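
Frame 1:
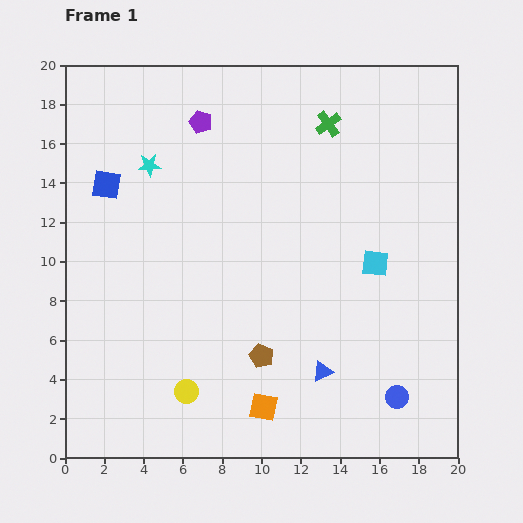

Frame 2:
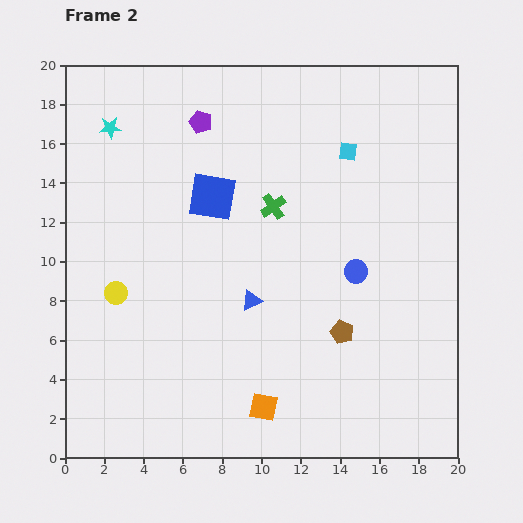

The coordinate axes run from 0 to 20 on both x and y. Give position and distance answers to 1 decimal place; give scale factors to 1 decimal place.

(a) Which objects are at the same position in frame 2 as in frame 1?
the purple pentagon, the orange square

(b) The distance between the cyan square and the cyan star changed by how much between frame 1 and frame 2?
-0.3

Distance in frame 1: 12.5. Distance in frame 2: 12.2.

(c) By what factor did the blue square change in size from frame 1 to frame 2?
1.6×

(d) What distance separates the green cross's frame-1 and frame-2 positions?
5.0

The green cross moved from (13.4, 17.0) to (10.6, 12.8), a distance of √(2.8² + 4.2²) ≈ 5.0.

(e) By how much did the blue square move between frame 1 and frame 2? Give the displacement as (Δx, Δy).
(5.4, -0.6)

The blue square was at (2.1, 13.9) in frame 1 and (7.5, 13.3) in frame 2.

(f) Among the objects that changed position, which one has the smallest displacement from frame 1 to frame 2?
the cyan star

(moved 2.8)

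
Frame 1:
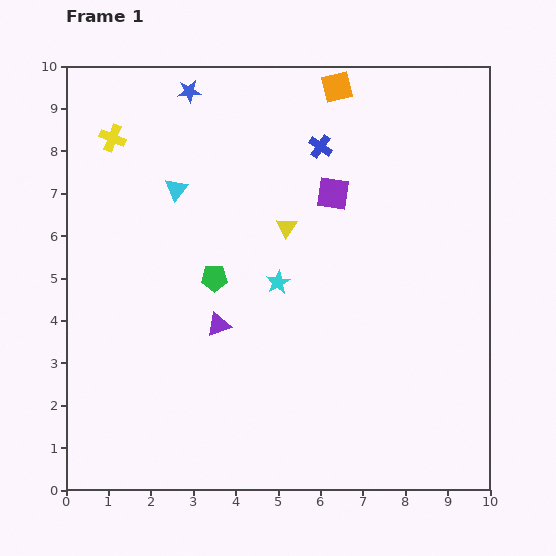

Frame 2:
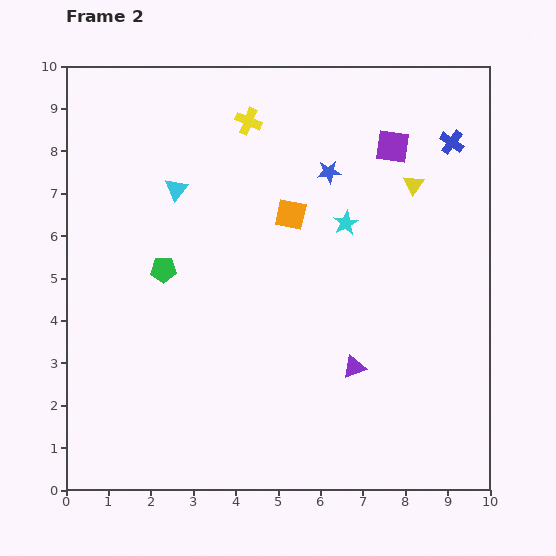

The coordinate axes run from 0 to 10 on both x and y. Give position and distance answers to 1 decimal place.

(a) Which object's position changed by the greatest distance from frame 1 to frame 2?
the blue star

(moved 3.8; next 3.4)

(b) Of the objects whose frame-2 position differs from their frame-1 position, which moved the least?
the green pentagon

(moved 1.2)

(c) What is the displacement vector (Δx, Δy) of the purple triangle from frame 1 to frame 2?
(3.2, -1.0)

The purple triangle was at (3.6, 3.9) in frame 1 and (6.8, 2.9) in frame 2.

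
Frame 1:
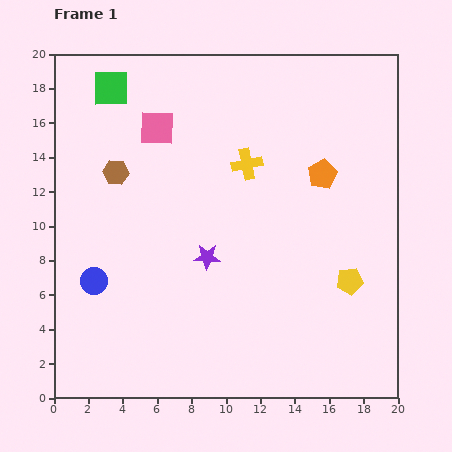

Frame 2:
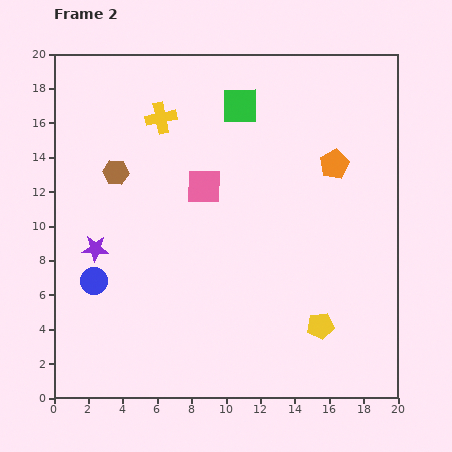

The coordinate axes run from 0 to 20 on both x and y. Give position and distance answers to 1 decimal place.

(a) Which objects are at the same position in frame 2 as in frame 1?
the brown hexagon, the blue circle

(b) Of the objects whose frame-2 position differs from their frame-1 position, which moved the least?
the orange pentagon

(moved 0.9)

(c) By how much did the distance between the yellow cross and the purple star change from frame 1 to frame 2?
+2.6

Distance in frame 1: 5.9. Distance in frame 2: 8.5.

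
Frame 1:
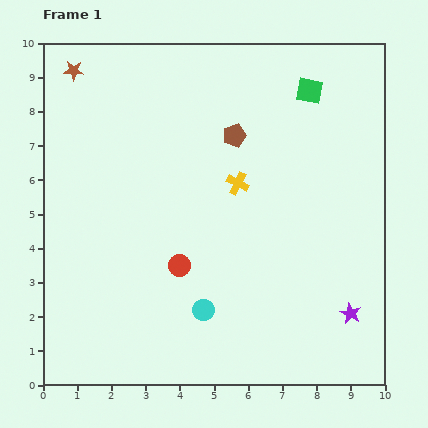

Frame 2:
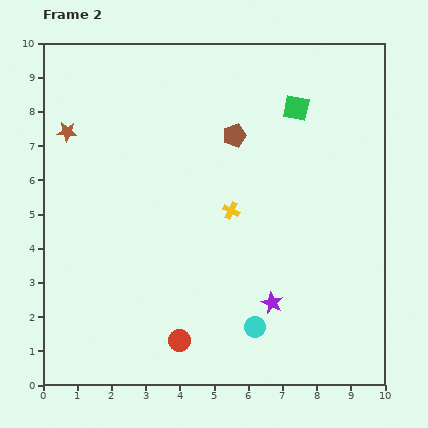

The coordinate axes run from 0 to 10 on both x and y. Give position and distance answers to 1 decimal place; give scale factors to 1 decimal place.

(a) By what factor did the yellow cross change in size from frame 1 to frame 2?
0.7×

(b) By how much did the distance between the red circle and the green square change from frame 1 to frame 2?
+1.2

Distance in frame 1: 6.4. Distance in frame 2: 7.6.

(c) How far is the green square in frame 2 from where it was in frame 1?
0.6

The green square moved from (7.8, 8.6) to (7.4, 8.1), a distance of √(0.4² + 0.5²) ≈ 0.6.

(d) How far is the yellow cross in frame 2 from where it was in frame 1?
0.8

The yellow cross moved from (5.7, 5.9) to (5.5, 5.1), a distance of √(0.2² + 0.8²) ≈ 0.8.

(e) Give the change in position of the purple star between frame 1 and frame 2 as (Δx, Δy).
(-2.3, 0.3)

The purple star was at (9.0, 2.1) in frame 1 and (6.7, 2.4) in frame 2.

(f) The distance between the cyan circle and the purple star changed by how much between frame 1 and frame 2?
-3.4

Distance in frame 1: 4.3. Distance in frame 2: 0.9.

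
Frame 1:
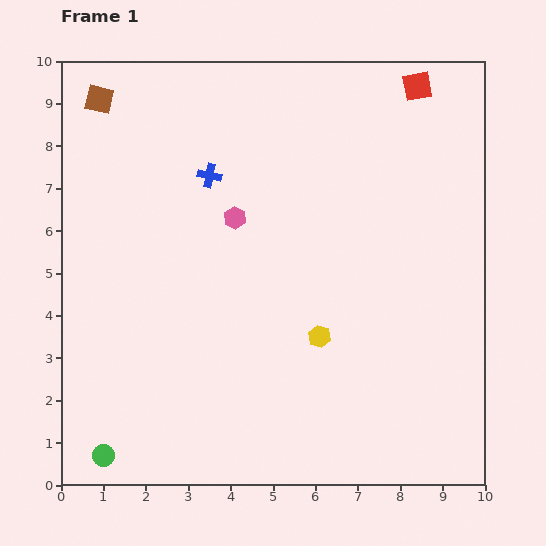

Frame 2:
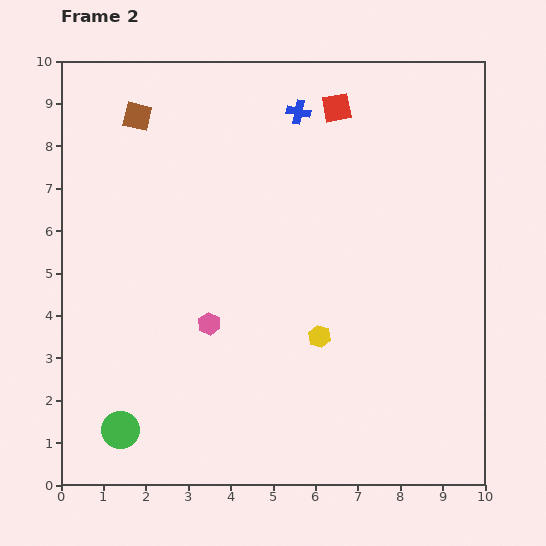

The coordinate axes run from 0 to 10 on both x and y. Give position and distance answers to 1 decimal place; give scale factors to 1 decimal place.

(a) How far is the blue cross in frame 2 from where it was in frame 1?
2.6

The blue cross moved from (3.5, 7.3) to (5.6, 8.8), a distance of √(2.1² + 1.5²) ≈ 2.6.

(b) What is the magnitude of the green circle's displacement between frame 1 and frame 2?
0.7

The green circle moved from (1.0, 0.7) to (1.4, 1.3), a distance of √(0.4² + 0.6²) ≈ 0.7.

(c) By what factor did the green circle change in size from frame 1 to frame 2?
1.7×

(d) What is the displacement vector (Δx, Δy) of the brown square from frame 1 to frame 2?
(0.9, -0.4)

The brown square was at (0.9, 9.1) in frame 1 and (1.8, 8.7) in frame 2.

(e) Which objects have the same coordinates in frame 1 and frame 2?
the yellow hexagon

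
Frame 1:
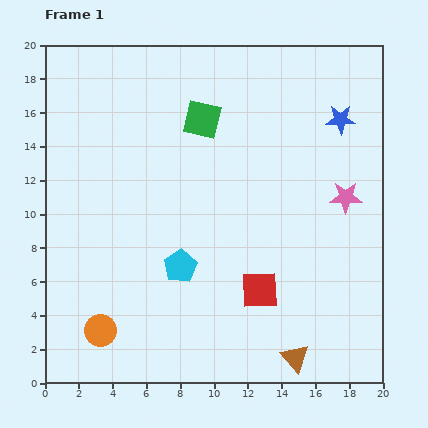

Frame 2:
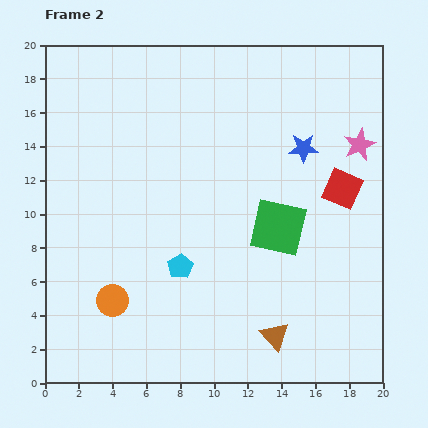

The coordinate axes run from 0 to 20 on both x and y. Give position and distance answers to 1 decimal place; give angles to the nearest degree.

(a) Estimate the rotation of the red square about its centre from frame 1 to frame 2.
26° clockwise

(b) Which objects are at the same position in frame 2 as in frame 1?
the cyan pentagon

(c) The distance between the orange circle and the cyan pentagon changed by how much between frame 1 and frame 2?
-1.5

Distance in frame 1: 6.0. Distance in frame 2: 4.5.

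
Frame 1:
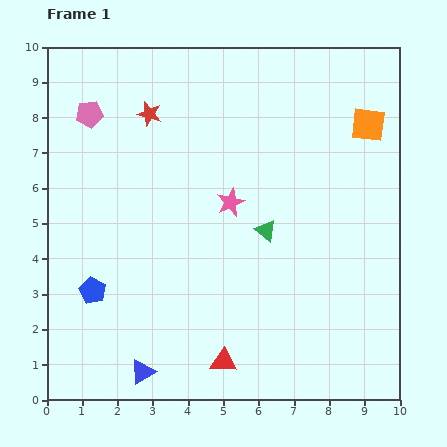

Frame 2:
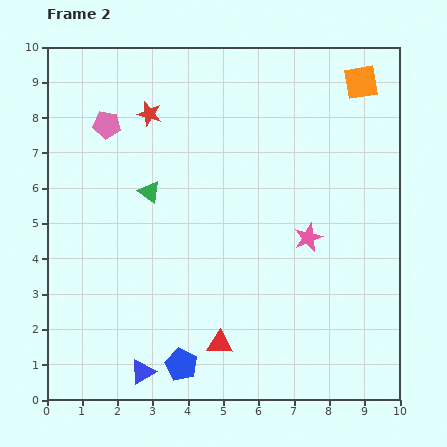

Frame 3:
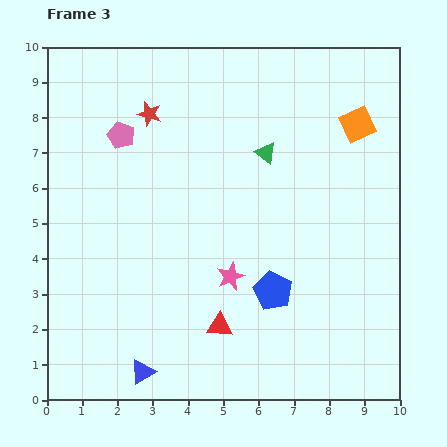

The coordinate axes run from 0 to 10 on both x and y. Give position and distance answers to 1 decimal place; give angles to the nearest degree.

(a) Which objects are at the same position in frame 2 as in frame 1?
the red star, the blue triangle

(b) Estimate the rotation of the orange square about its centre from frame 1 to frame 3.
31° counter-clockwise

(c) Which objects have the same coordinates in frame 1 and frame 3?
the red star, the blue triangle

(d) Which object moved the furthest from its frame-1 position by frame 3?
the blue pentagon

(moved 5.1; next 2.2)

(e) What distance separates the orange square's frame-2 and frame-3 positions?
1.2

The orange square moved from (8.9, 9.0) to (8.8, 7.8), a distance of √(0.1² + 1.2²) ≈ 1.2.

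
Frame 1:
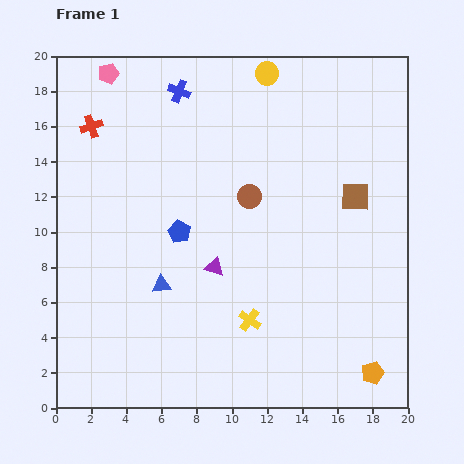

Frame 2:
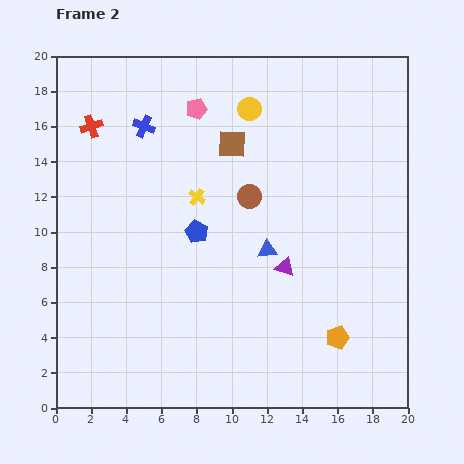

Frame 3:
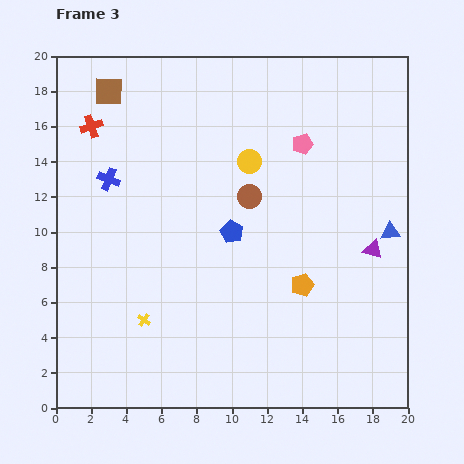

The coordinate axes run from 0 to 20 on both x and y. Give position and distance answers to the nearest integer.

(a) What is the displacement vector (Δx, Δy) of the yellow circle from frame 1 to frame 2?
(-1, -2)

The yellow circle was at (12, 19) in frame 1 and (11, 17) in frame 2.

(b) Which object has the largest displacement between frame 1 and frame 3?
the brown square

(moved 15; next 13)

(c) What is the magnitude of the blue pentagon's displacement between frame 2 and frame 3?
2

The blue pentagon moved from (8, 10) to (10, 10), a distance of √(2² + 0²) ≈ 2.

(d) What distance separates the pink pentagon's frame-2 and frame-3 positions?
6

The pink pentagon moved from (8, 17) to (14, 15), a distance of √(6² + 2²) ≈ 6.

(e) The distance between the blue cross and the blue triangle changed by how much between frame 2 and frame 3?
+6

Distance in frame 2: 10. Distance in frame 3: 16.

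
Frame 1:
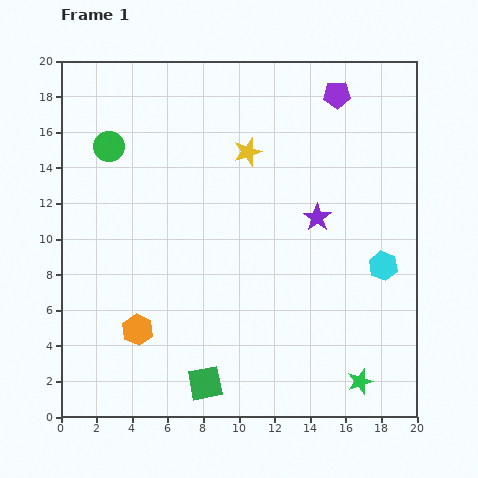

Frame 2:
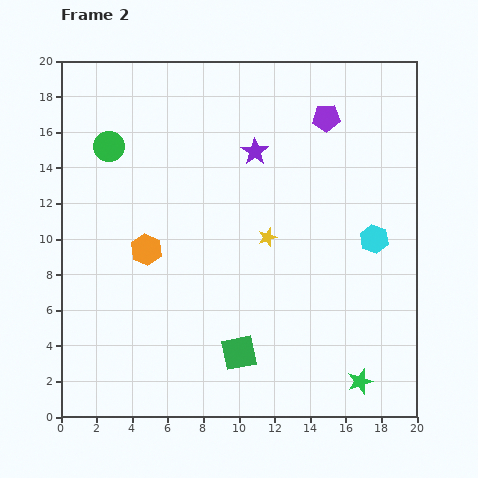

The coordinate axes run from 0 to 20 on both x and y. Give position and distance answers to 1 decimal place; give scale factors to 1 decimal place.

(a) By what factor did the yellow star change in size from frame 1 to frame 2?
0.7×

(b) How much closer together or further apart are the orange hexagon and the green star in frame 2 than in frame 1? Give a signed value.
+1.3

Distance in frame 1: 12.8. Distance in frame 2: 14.1.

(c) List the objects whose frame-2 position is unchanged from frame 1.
the green circle, the green star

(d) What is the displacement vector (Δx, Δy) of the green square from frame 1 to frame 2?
(1.9, 1.7)

The green square was at (8.1, 1.9) in frame 1 and (10.0, 3.6) in frame 2.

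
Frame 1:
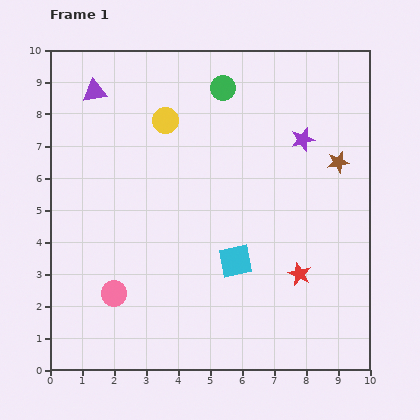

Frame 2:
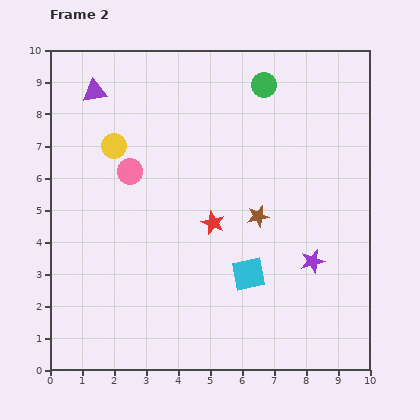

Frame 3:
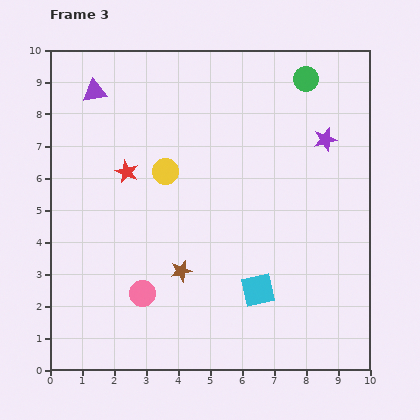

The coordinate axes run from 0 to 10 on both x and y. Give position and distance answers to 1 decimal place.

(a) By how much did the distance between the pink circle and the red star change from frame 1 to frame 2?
-2.7

Distance in frame 1: 5.8. Distance in frame 2: 3.1.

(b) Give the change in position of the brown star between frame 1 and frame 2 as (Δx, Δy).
(-2.5, -1.7)

The brown star was at (9.0, 6.5) in frame 1 and (6.5, 4.8) in frame 2.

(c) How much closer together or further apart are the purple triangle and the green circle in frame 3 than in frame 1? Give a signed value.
+2.6

Distance in frame 1: 4.0. Distance in frame 3: 6.6.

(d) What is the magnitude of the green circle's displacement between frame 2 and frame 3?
1.3

The green circle moved from (6.7, 8.9) to (8.0, 9.1), a distance of √(1.3² + 0.2²) ≈ 1.3.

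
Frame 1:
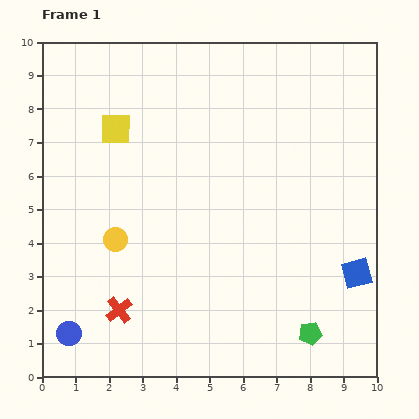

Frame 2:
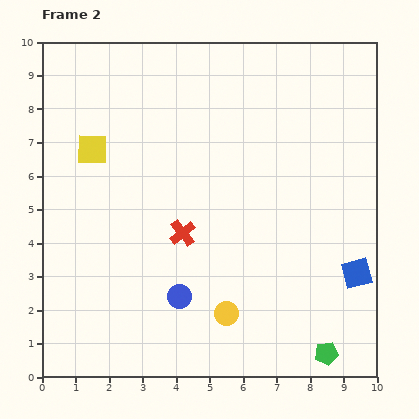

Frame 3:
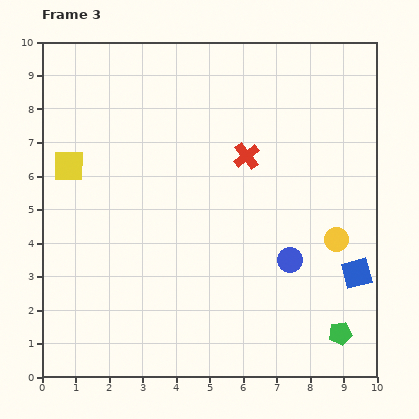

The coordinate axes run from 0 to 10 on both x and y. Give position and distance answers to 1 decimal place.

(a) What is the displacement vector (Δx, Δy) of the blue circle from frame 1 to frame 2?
(3.3, 1.1)

The blue circle was at (0.8, 1.3) in frame 1 and (4.1, 2.4) in frame 2.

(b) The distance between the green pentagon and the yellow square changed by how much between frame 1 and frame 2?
+0.9

Distance in frame 1: 8.4. Distance in frame 2: 9.3.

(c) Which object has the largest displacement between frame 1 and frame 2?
the yellow circle

(moved 4.0; next 3.5)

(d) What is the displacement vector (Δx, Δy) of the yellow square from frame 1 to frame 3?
(-1.4, -1.1)

The yellow square was at (2.2, 7.4) in frame 1 and (0.8, 6.3) in frame 3.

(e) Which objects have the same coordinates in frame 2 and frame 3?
the blue square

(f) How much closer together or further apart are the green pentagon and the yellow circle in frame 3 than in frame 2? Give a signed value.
-0.4

Distance in frame 2: 3.2. Distance in frame 3: 2.8.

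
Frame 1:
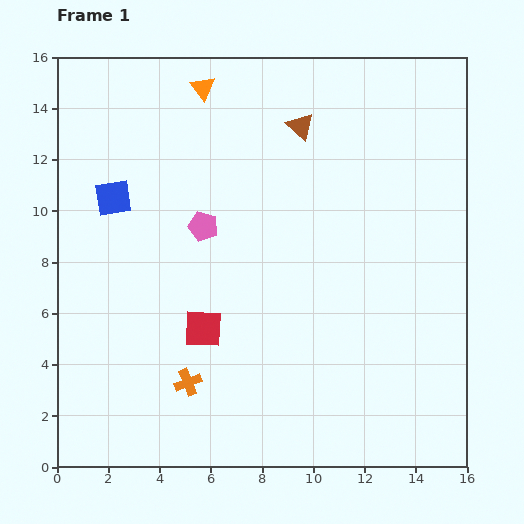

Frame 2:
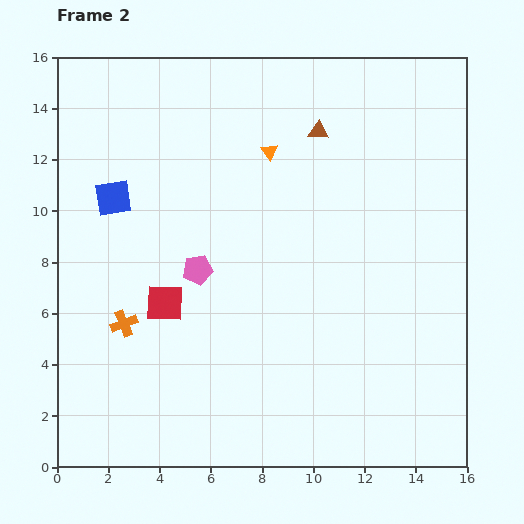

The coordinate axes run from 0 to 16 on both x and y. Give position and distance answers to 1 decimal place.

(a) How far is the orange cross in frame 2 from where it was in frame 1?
3.4

The orange cross moved from (5.1, 3.3) to (2.6, 5.6), a distance of √(2.5² + 2.3²) ≈ 3.4.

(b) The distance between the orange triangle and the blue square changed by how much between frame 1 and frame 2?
+0.9

Distance in frame 1: 5.5. Distance in frame 2: 6.4.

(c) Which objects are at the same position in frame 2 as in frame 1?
the blue square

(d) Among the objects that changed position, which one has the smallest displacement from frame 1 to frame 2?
the brown triangle

(moved 0.7)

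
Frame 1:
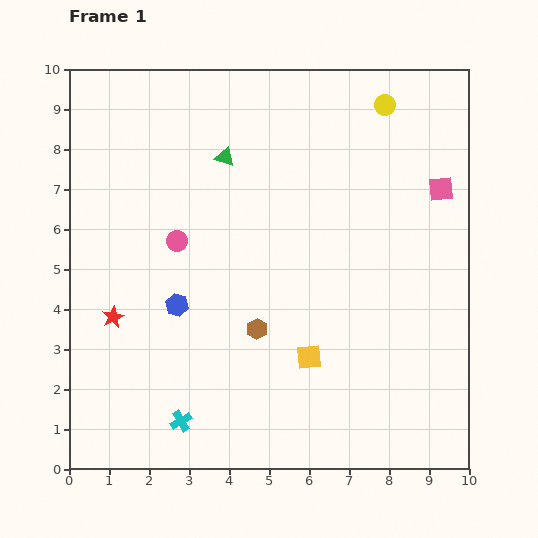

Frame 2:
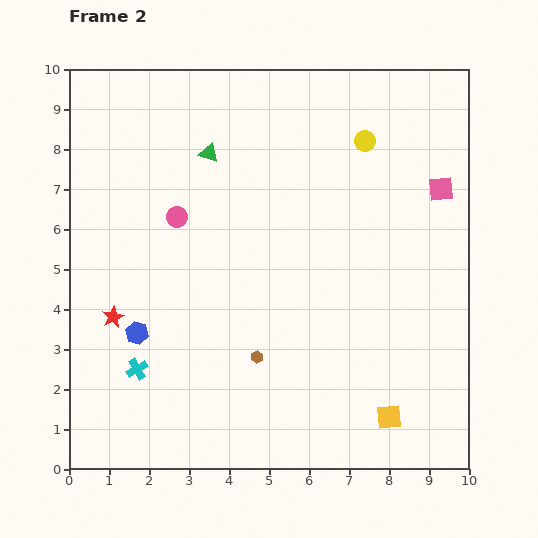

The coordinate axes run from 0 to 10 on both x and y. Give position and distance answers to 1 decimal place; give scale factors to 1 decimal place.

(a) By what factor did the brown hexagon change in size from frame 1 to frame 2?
0.6×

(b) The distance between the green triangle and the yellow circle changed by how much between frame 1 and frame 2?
-0.3

Distance in frame 1: 4.2. Distance in frame 2: 3.9.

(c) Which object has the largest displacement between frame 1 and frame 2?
the yellow square

(moved 2.5; next 1.7)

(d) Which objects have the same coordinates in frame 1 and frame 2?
the pink square, the red star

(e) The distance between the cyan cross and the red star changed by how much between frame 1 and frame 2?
-1.7

Distance in frame 1: 3.1. Distance in frame 2: 1.4.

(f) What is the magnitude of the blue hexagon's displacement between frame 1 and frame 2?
1.2

The blue hexagon moved from (2.7, 4.1) to (1.7, 3.4), a distance of √(1.0² + 0.7²) ≈ 1.2.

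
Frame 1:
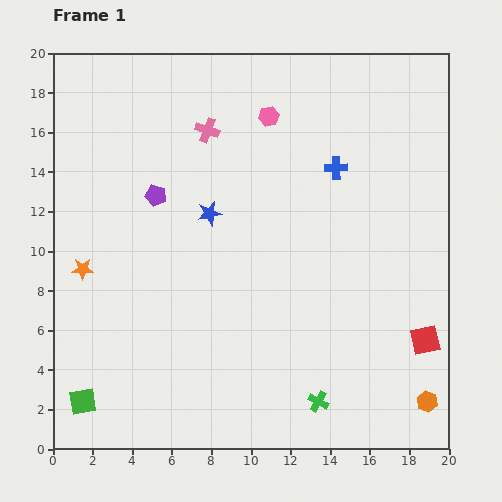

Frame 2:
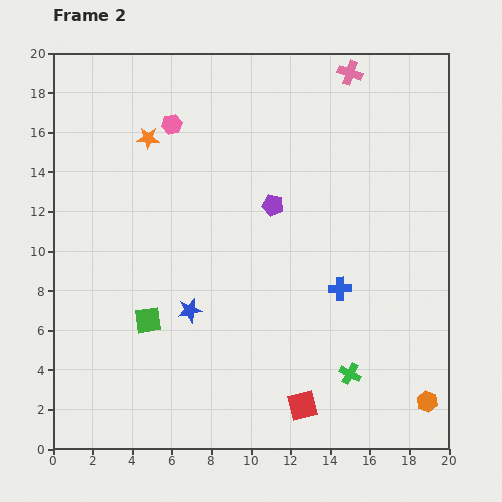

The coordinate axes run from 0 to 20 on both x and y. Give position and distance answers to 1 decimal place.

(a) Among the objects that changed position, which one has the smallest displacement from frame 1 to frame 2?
the green cross

(moved 2.1)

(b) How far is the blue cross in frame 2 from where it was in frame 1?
6.1

The blue cross moved from (14.3, 14.2) to (14.5, 8.1), a distance of √(0.2² + 6.1²) ≈ 6.1.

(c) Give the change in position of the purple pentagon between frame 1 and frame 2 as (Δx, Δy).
(5.9, -0.5)

The purple pentagon was at (5.2, 12.8) in frame 1 and (11.1, 12.3) in frame 2.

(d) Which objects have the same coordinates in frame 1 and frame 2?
the orange hexagon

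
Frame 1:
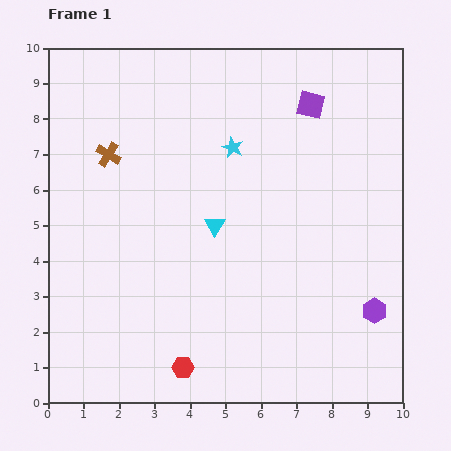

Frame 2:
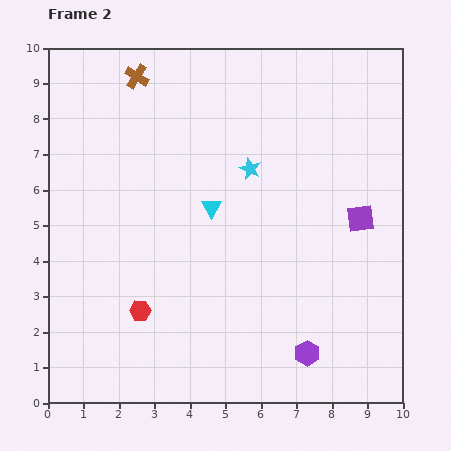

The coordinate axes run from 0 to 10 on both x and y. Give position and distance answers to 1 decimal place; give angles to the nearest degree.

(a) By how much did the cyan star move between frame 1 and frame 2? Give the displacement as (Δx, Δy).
(0.5, -0.6)

The cyan star was at (5.2, 7.2) in frame 1 and (5.7, 6.6) in frame 2.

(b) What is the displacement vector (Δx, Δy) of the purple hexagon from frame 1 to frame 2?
(-1.9, -1.2)

The purple hexagon was at (9.2, 2.6) in frame 1 and (7.3, 1.4) in frame 2.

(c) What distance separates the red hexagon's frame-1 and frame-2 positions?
2.0

The red hexagon moved from (3.8, 1.0) to (2.6, 2.6), a distance of √(1.2² + 1.6²) ≈ 2.0.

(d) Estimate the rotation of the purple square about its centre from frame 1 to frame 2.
21° counter-clockwise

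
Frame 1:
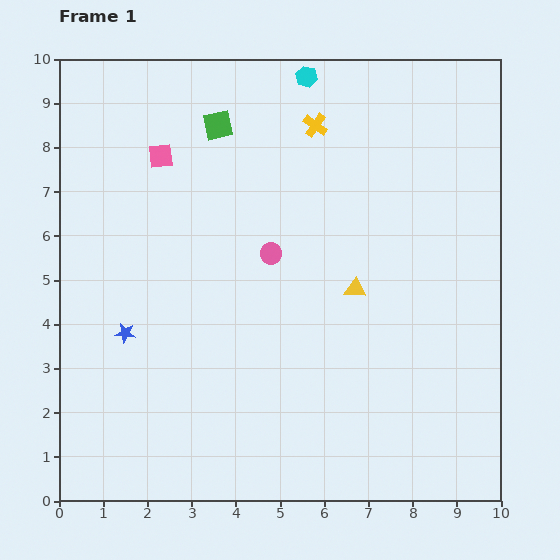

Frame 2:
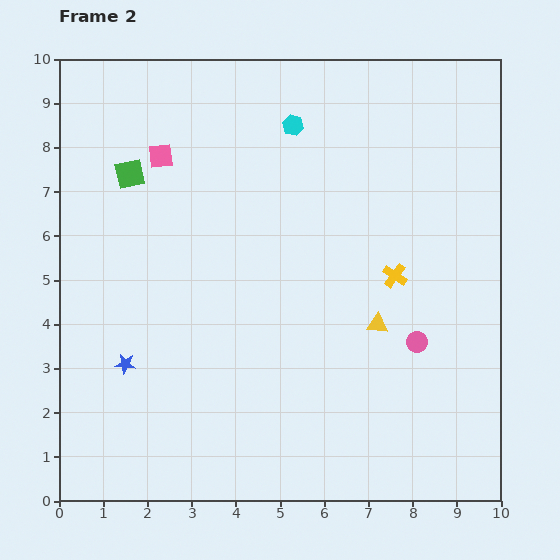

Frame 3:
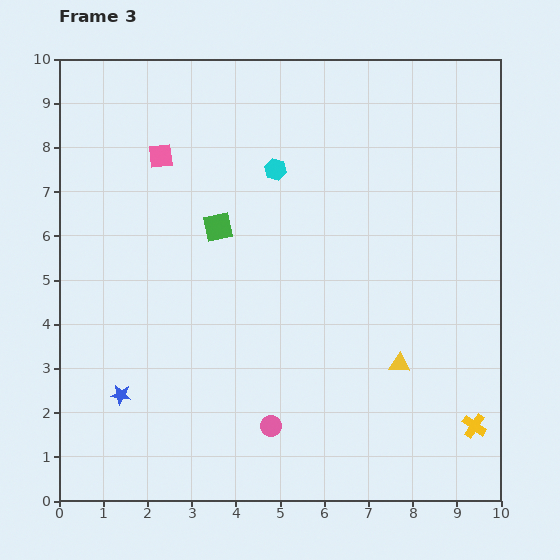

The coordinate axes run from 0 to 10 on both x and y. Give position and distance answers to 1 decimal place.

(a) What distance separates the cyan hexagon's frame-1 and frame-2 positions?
1.1

The cyan hexagon moved from (5.6, 9.6) to (5.3, 8.5), a distance of √(0.3² + 1.1²) ≈ 1.1.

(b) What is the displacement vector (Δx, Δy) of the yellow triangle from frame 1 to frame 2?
(0.5, -0.8)

The yellow triangle was at (6.7, 4.8) in frame 1 and (7.2, 4.0) in frame 2.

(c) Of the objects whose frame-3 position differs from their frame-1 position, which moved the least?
the blue star

(moved 1.4)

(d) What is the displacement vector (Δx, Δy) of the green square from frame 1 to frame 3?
(0.0, -2.3)

The green square was at (3.6, 8.5) in frame 1 and (3.6, 6.2) in frame 3.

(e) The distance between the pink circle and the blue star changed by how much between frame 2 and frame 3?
-3.1

Distance in frame 2: 6.6. Distance in frame 3: 3.5.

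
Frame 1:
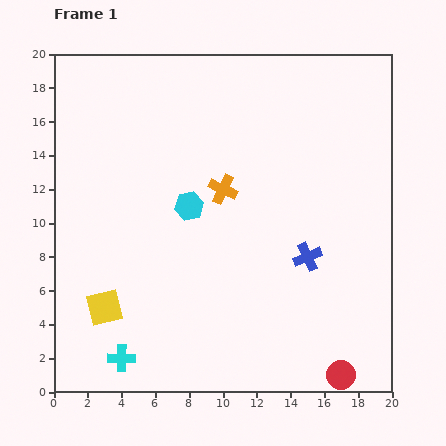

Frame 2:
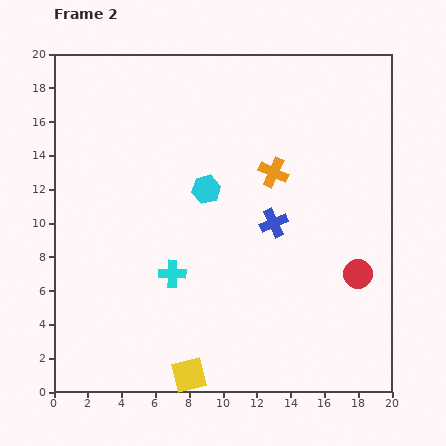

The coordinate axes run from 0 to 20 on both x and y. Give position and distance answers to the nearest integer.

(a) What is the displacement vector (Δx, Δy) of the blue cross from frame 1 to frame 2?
(-2, 2)

The blue cross was at (15, 8) in frame 1 and (13, 10) in frame 2.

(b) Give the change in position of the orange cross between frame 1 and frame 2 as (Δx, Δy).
(3, 1)

The orange cross was at (10, 12) in frame 1 and (13, 13) in frame 2.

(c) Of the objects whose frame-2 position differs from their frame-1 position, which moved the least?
the cyan hexagon

(moved 1)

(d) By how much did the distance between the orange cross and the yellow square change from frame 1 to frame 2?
+3

Distance in frame 1: 10. Distance in frame 2: 13.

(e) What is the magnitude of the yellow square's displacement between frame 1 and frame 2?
6

The yellow square moved from (3, 5) to (8, 1), a distance of √(5² + 4²) ≈ 6.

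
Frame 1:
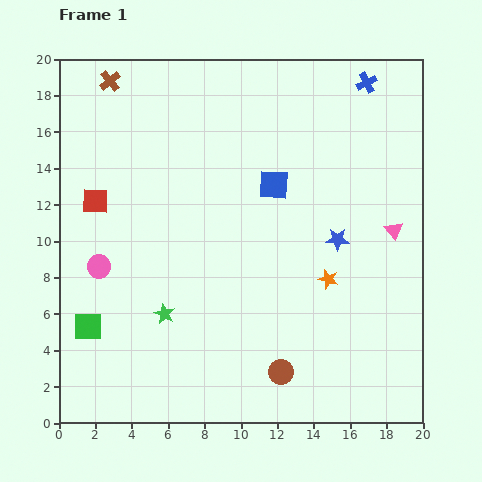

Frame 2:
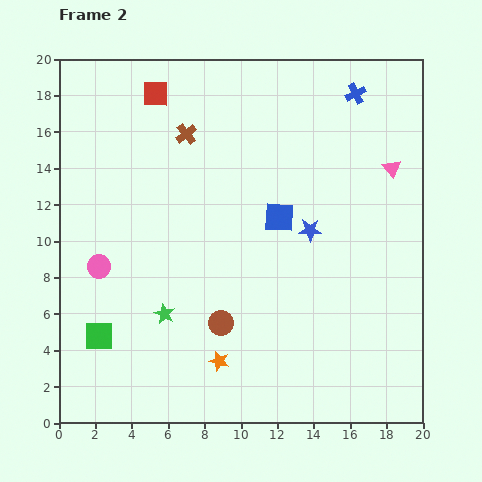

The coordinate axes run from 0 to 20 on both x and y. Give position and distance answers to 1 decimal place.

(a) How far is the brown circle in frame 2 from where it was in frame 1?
4.3

The brown circle moved from (12.2, 2.8) to (8.9, 5.5), a distance of √(3.3² + 2.7²) ≈ 4.3.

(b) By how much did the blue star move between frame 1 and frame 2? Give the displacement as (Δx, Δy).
(-1.5, 0.5)

The blue star was at (15.3, 10.1) in frame 1 and (13.8, 10.6) in frame 2.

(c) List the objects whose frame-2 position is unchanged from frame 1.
the green star, the pink circle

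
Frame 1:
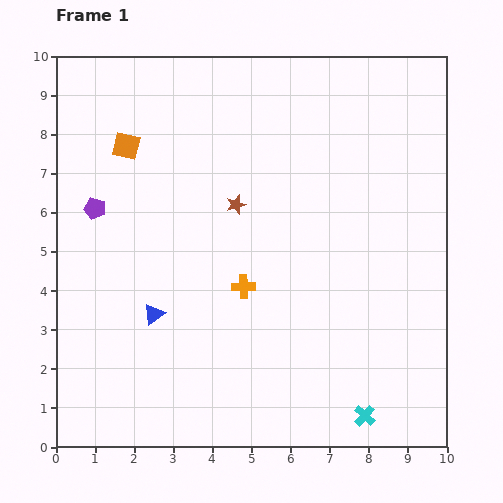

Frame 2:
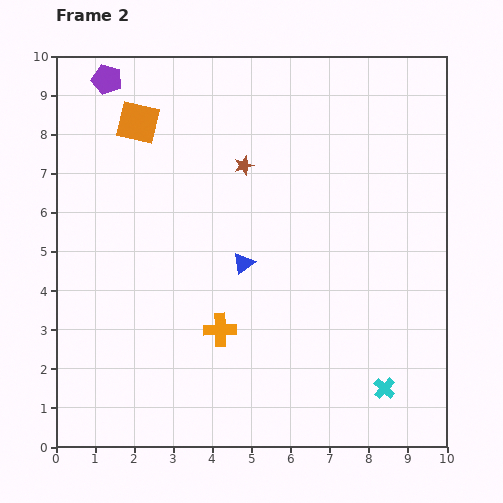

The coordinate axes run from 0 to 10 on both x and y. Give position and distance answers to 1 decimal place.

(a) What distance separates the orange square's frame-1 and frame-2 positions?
0.7

The orange square moved from (1.8, 7.7) to (2.1, 8.3), a distance of √(0.3² + 0.6²) ≈ 0.7.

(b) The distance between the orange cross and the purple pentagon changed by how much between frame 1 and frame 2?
+2.7

Distance in frame 1: 4.3. Distance in frame 2: 7.0.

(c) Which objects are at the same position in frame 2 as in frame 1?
none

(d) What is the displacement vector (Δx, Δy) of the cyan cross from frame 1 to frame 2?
(0.5, 0.7)

The cyan cross was at (7.9, 0.8) in frame 1 and (8.4, 1.5) in frame 2.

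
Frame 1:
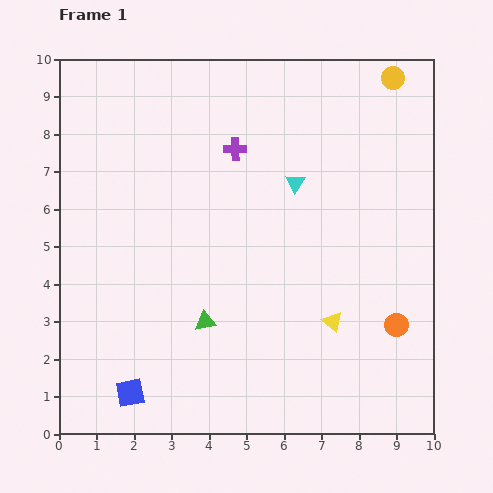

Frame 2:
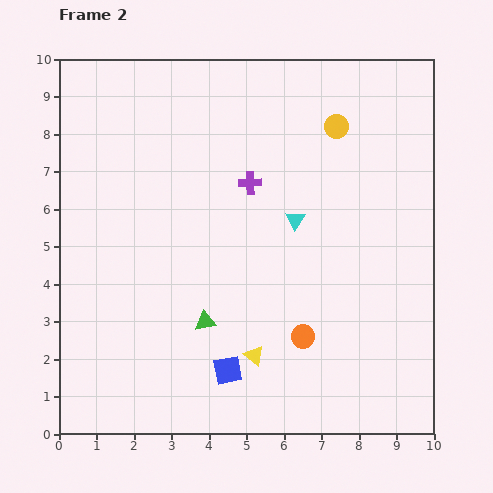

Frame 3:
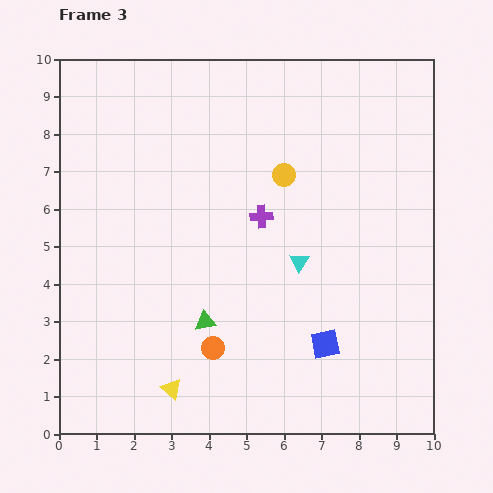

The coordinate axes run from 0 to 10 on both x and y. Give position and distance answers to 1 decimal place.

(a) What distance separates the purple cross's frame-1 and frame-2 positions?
1.0

The purple cross moved from (4.7, 7.6) to (5.1, 6.7), a distance of √(0.4² + 0.9²) ≈ 1.0.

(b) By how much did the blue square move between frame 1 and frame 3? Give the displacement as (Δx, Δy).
(5.2, 1.3)

The blue square was at (1.9, 1.1) in frame 1 and (7.1, 2.4) in frame 3.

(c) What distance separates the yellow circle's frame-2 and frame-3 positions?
1.9

The yellow circle moved from (7.4, 8.2) to (6.0, 6.9), a distance of √(1.4² + 1.3²) ≈ 1.9.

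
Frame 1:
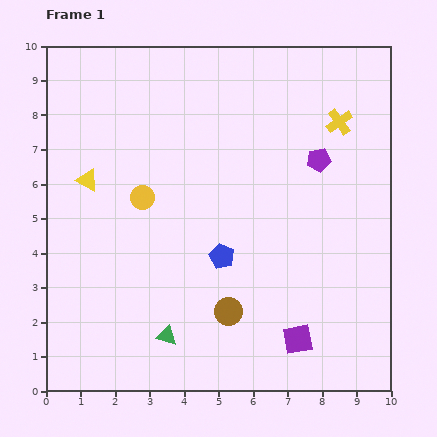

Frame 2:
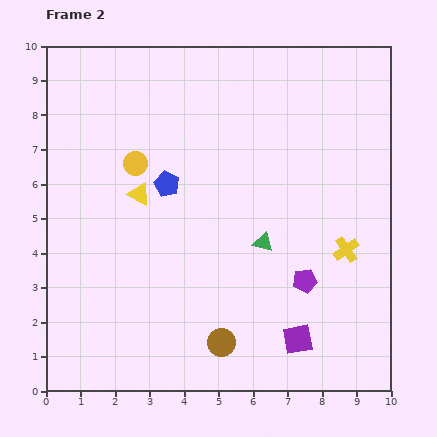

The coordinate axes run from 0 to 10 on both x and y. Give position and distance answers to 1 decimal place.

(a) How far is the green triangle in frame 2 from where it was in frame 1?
3.9

The green triangle moved from (3.5, 1.6) to (6.3, 4.3), a distance of √(2.8² + 2.7²) ≈ 3.9.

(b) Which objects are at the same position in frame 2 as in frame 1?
the purple square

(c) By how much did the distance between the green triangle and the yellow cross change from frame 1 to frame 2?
-5.6

Distance in frame 1: 8.0. Distance in frame 2: 2.4.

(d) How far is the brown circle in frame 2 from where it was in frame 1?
0.9

The brown circle moved from (5.3, 2.3) to (5.1, 1.4), a distance of √(0.2² + 0.9²) ≈ 0.9.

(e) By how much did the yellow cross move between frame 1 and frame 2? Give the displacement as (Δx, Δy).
(0.2, -3.7)

The yellow cross was at (8.5, 7.8) in frame 1 and (8.7, 4.1) in frame 2.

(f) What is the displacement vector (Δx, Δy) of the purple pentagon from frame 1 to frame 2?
(-0.4, -3.5)

The purple pentagon was at (7.9, 6.7) in frame 1 and (7.5, 3.2) in frame 2.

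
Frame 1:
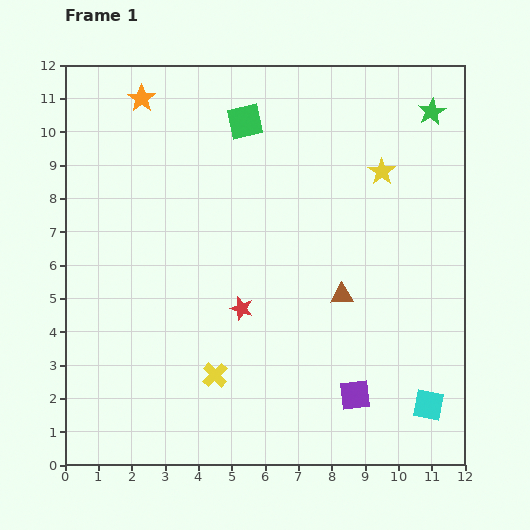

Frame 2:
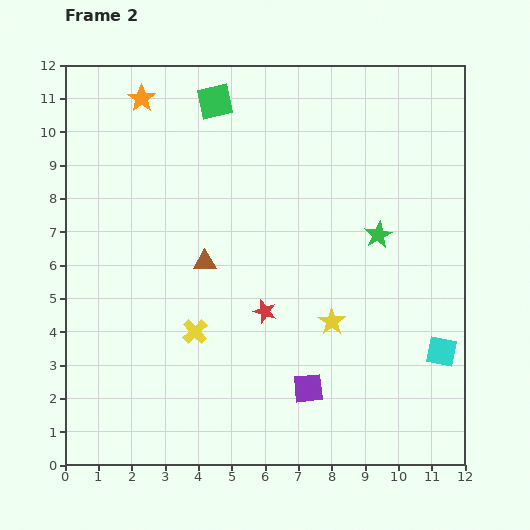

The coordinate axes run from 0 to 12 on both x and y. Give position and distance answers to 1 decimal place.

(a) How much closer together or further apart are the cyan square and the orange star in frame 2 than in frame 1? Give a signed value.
-0.8

Distance in frame 1: 12.6. Distance in frame 2: 11.8.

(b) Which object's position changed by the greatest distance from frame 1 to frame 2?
the yellow star

(moved 4.7; next 4.2)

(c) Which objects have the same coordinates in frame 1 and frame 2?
the orange star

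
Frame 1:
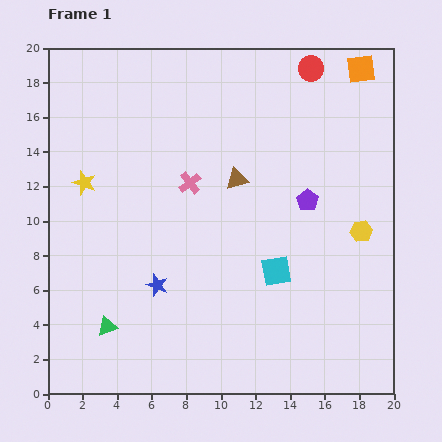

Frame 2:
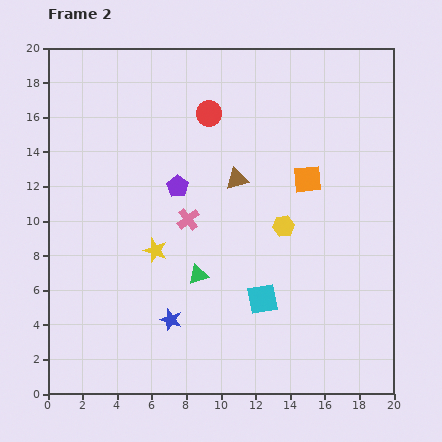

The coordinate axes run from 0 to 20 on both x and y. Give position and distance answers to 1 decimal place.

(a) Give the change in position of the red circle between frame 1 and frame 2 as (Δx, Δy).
(-5.9, -2.6)

The red circle was at (15.2, 18.8) in frame 1 and (9.3, 16.2) in frame 2.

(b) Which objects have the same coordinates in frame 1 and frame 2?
the brown triangle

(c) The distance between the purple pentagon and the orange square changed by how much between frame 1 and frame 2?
-0.7

Distance in frame 1: 8.2. Distance in frame 2: 7.5.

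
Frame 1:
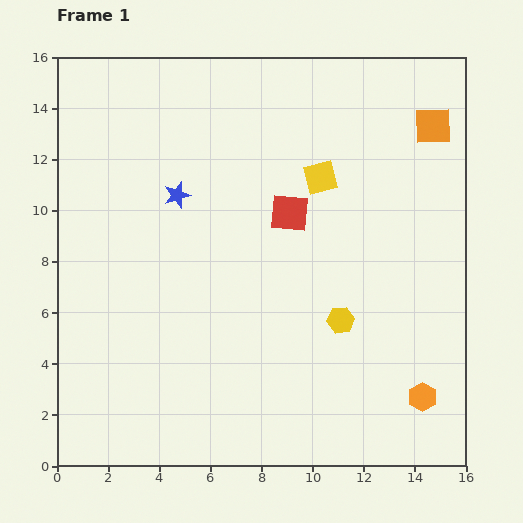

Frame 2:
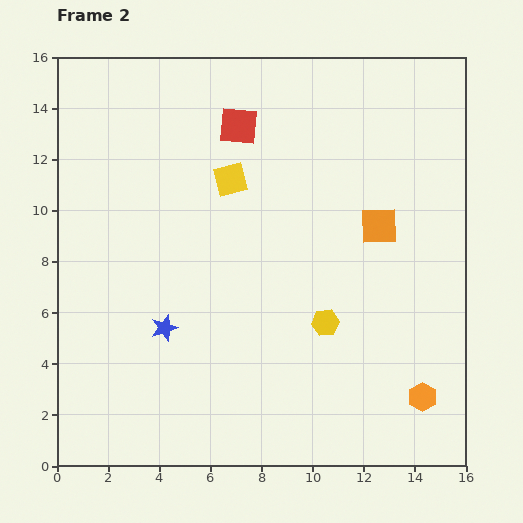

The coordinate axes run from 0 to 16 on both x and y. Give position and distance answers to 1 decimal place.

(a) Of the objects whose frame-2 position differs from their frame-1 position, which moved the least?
the yellow hexagon

(moved 0.6)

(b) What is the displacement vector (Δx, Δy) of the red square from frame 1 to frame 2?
(-2.0, 3.4)

The red square was at (9.1, 9.9) in frame 1 and (7.1, 13.3) in frame 2.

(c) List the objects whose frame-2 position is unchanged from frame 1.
the orange hexagon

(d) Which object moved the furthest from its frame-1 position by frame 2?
the blue star

(moved 5.2; next 4.4)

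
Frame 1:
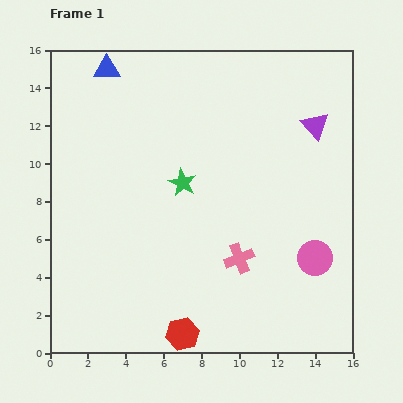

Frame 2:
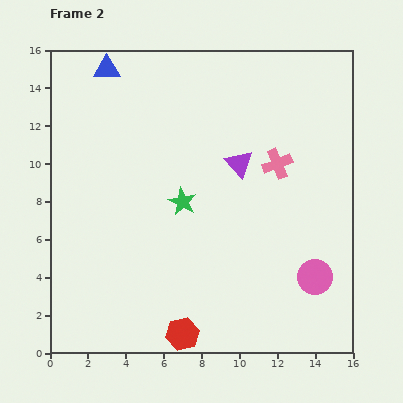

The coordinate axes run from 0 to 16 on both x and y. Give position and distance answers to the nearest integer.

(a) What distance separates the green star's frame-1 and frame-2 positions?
1

The green star moved from (7, 9) to (7, 8), a distance of √(0² + 1²) ≈ 1.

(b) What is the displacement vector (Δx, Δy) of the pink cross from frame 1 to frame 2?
(2, 5)

The pink cross was at (10, 5) in frame 1 and (12, 10) in frame 2.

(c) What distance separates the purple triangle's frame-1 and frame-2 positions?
4

The purple triangle moved from (14, 12) to (10, 10), a distance of √(4² + 2²) ≈ 4.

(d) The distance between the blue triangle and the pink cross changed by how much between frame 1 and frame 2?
-2

Distance in frame 1: 12. Distance in frame 2: 10.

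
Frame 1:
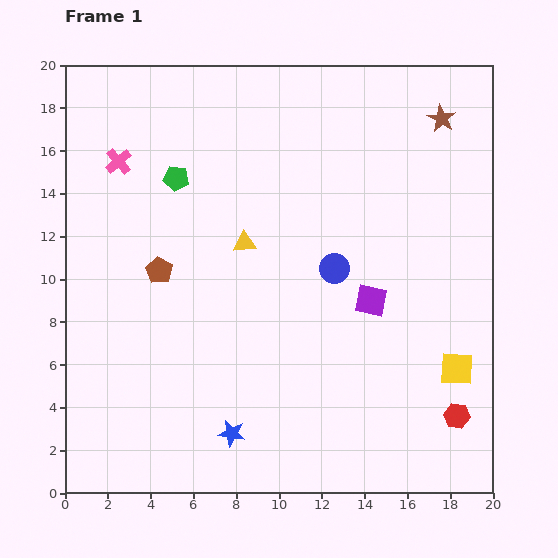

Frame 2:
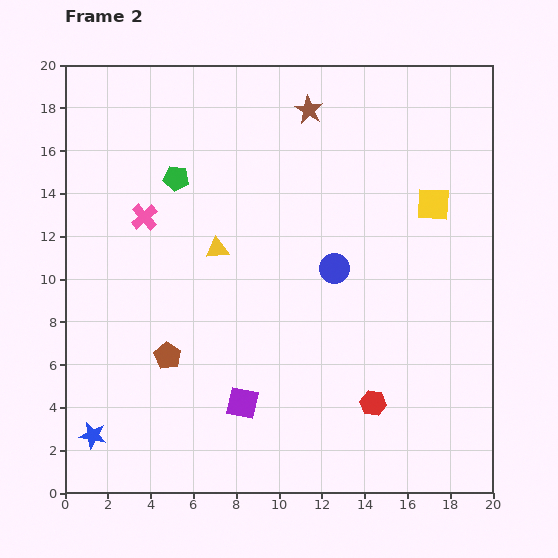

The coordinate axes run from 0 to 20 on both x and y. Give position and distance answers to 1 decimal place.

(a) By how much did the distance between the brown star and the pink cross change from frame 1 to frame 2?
-6.0

Distance in frame 1: 15.2. Distance in frame 2: 9.2.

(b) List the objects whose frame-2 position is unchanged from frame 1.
the green pentagon, the blue circle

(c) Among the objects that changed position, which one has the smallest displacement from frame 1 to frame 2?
the yellow triangle

(moved 1.3)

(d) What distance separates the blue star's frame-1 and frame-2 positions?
6.5

The blue star moved from (7.8, 2.8) to (1.3, 2.7), a distance of √(6.5² + 0.1²) ≈ 6.5.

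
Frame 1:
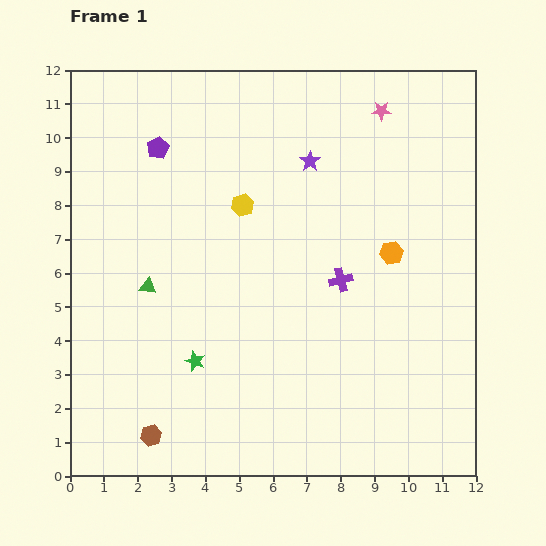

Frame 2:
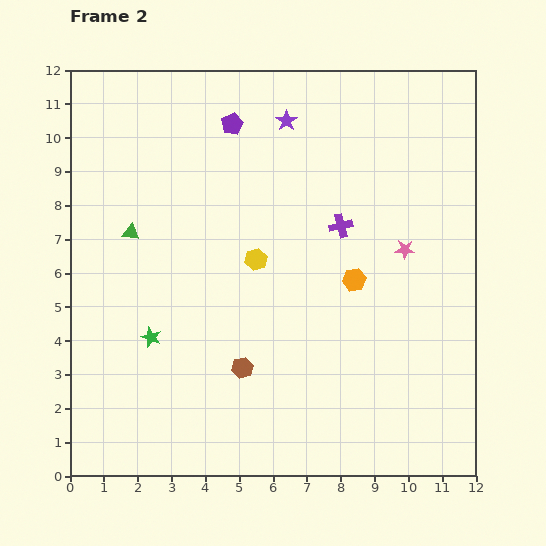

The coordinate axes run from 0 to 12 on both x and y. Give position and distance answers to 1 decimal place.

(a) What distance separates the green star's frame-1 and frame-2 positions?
1.5

The green star moved from (3.7, 3.4) to (2.4, 4.1), a distance of √(1.3² + 0.7²) ≈ 1.5.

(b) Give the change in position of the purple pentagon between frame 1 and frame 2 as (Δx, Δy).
(2.2, 0.7)

The purple pentagon was at (2.6, 9.7) in frame 1 and (4.8, 10.4) in frame 2.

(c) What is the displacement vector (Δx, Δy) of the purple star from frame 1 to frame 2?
(-0.7, 1.2)

The purple star was at (7.1, 9.3) in frame 1 and (6.4, 10.5) in frame 2.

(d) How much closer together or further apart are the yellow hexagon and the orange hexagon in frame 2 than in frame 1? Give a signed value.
-1.6

Distance in frame 1: 4.6. Distance in frame 2: 3.0.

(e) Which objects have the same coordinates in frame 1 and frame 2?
none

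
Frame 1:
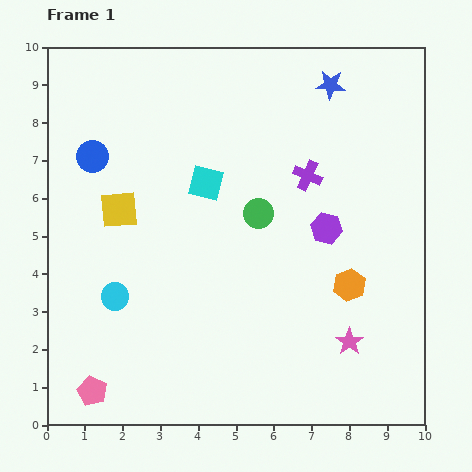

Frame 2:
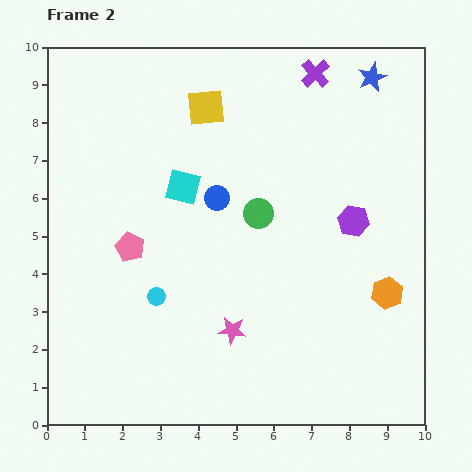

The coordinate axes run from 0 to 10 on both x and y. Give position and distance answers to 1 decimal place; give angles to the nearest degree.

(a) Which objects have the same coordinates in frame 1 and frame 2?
the green circle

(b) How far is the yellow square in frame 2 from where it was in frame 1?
3.5

The yellow square moved from (1.9, 5.7) to (4.2, 8.4), a distance of √(2.3² + 2.7²) ≈ 3.5.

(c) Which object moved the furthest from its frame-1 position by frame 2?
the pink pentagon

(moved 3.9; next 3.5)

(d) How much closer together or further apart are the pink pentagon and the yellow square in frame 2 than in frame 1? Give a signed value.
-0.7

Distance in frame 1: 4.9. Distance in frame 2: 4.2.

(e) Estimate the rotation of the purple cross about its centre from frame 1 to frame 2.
22° clockwise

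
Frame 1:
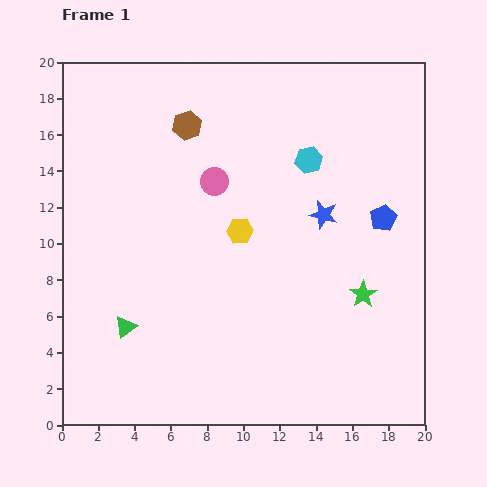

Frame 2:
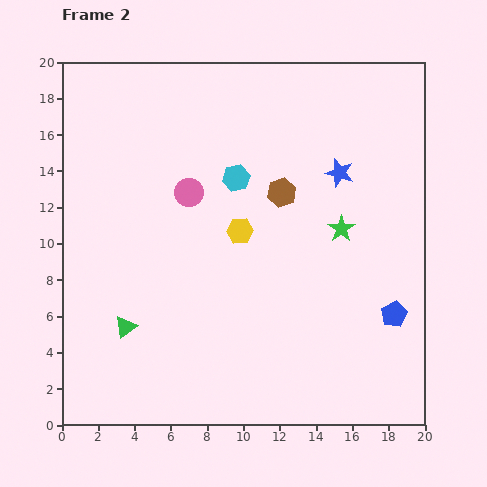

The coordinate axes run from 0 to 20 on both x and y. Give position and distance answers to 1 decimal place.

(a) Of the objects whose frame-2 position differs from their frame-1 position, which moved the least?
the pink circle

(moved 1.5)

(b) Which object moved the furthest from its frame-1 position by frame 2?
the brown hexagon

(moved 6.4; next 5.3)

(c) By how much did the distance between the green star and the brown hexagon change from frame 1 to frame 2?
-9.5

Distance in frame 1: 13.4. Distance in frame 2: 3.9.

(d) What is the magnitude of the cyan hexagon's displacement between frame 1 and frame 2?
4.1

The cyan hexagon moved from (13.6, 14.6) to (9.6, 13.6), a distance of √(4.0² + 1.0²) ≈ 4.1.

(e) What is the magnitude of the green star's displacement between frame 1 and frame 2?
3.8

The green star moved from (16.6, 7.2) to (15.4, 10.8), a distance of √(1.2² + 3.6²) ≈ 3.8.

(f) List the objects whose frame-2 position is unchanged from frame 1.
the yellow hexagon, the green triangle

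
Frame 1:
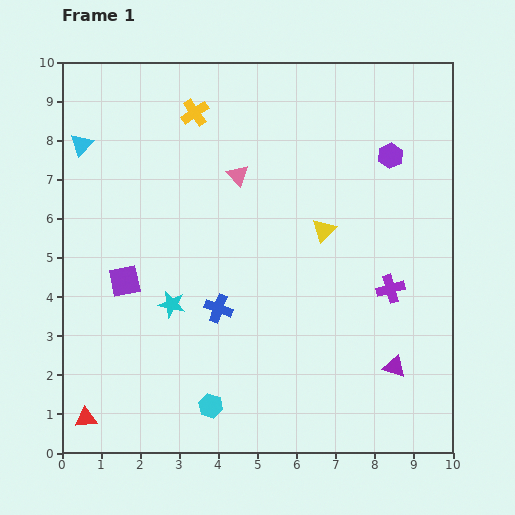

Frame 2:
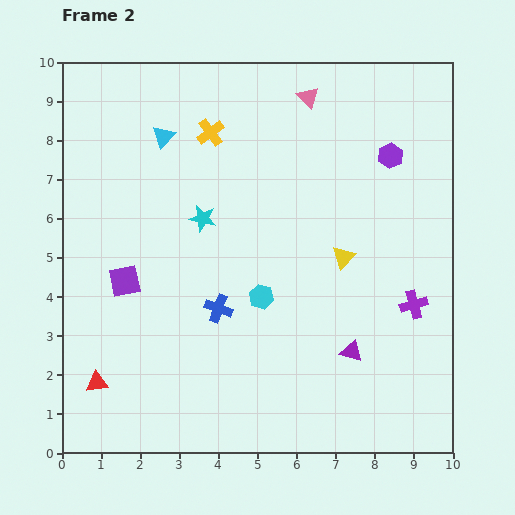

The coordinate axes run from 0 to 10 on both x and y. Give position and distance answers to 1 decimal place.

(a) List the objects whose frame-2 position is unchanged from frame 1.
the purple hexagon, the blue cross, the purple square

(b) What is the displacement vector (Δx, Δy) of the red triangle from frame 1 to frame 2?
(0.3, 0.9)

The red triangle was at (0.6, 0.9) in frame 1 and (0.9, 1.8) in frame 2.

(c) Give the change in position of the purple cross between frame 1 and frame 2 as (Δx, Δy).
(0.6, -0.4)

The purple cross was at (8.4, 4.2) in frame 1 and (9.0, 3.8) in frame 2.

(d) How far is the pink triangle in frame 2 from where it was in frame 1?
2.7

The pink triangle moved from (4.5, 7.1) to (6.3, 9.1), a distance of √(1.8² + 2.0²) ≈ 2.7.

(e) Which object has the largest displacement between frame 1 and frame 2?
the cyan hexagon

(moved 3.1; next 2.7)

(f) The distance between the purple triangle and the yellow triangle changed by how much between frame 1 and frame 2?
-1.5

Distance in frame 1: 3.9. Distance in frame 2: 2.4.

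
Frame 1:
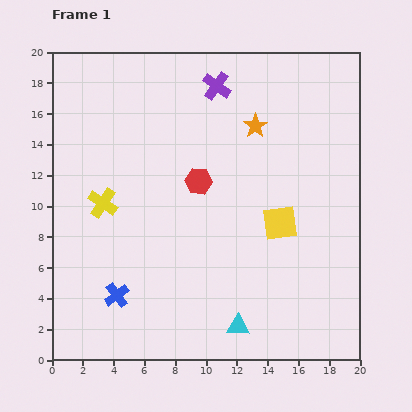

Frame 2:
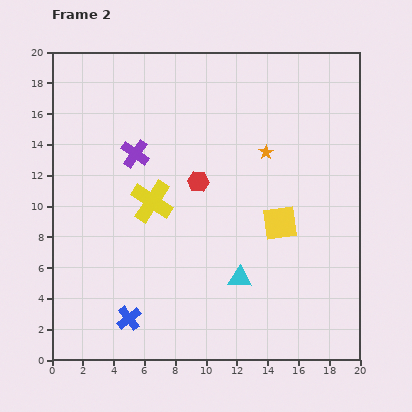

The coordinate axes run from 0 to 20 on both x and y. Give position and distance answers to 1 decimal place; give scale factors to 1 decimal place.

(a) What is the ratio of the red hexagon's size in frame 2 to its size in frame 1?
0.8×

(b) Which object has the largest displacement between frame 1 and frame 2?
the purple cross

(moved 6.9; next 3.2)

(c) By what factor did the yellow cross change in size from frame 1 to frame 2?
1.4×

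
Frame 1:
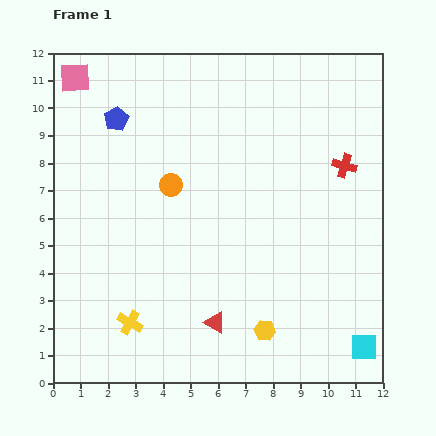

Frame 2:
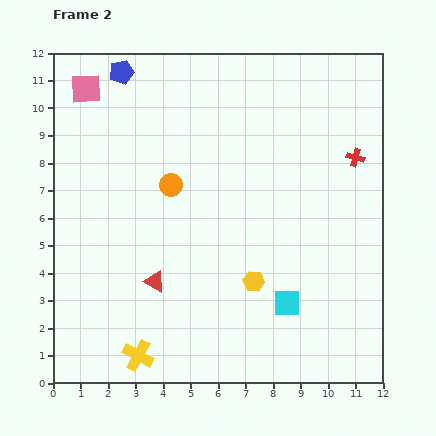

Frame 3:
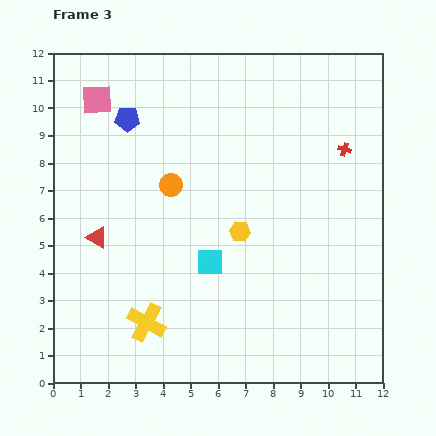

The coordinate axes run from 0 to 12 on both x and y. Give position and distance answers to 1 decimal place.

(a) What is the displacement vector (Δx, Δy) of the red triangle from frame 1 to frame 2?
(-2.2, 1.5)

The red triangle was at (5.9, 2.2) in frame 1 and (3.7, 3.7) in frame 2.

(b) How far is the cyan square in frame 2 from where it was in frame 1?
3.2

The cyan square moved from (11.3, 1.3) to (8.5, 2.9), a distance of √(2.8² + 1.6²) ≈ 3.2.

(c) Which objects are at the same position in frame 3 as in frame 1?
the orange circle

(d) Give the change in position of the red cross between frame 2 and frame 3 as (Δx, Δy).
(-0.4, 0.3)

The red cross was at (11.0, 8.2) in frame 2 and (10.6, 8.5) in frame 3.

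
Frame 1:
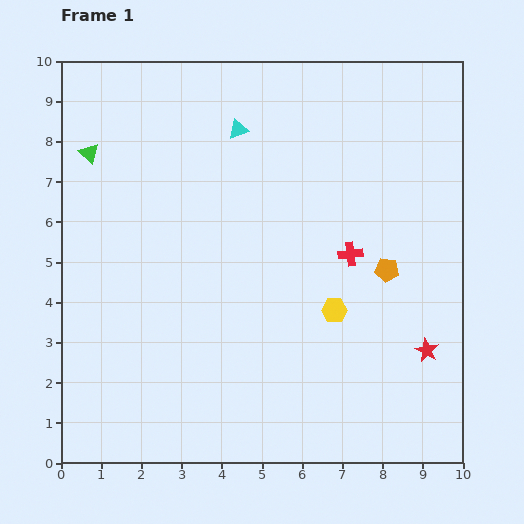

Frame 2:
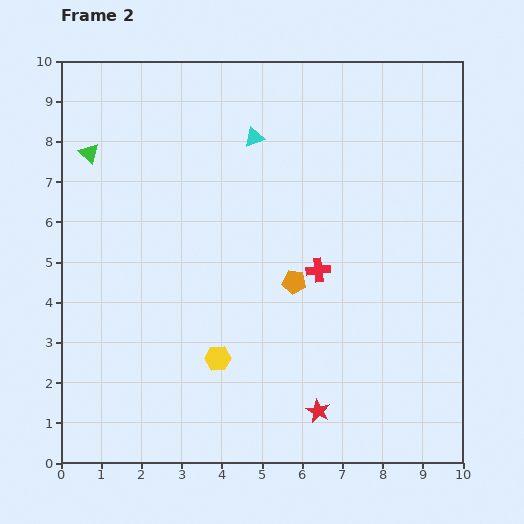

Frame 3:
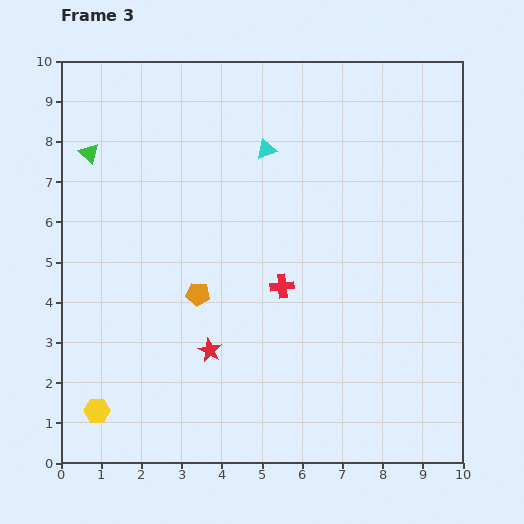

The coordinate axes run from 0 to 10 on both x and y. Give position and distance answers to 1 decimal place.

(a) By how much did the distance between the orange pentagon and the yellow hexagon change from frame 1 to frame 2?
+1.1

Distance in frame 1: 1.6. Distance in frame 2: 2.7.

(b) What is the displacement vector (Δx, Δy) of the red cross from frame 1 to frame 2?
(-0.8, -0.4)

The red cross was at (7.2, 5.2) in frame 1 and (6.4, 4.8) in frame 2.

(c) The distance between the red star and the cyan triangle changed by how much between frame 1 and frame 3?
-2.0

Distance in frame 1: 7.2. Distance in frame 3: 5.2.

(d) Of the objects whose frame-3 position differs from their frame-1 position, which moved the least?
the cyan triangle

(moved 0.9)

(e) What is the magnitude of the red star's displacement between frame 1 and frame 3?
5.4

The red star moved from (9.1, 2.8) to (3.7, 2.8), a distance of √(5.4² + 0.0²) ≈ 5.4.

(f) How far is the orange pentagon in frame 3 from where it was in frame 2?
2.4

The orange pentagon moved from (5.8, 4.5) to (3.4, 4.2), a distance of √(2.4² + 0.3²) ≈ 2.4.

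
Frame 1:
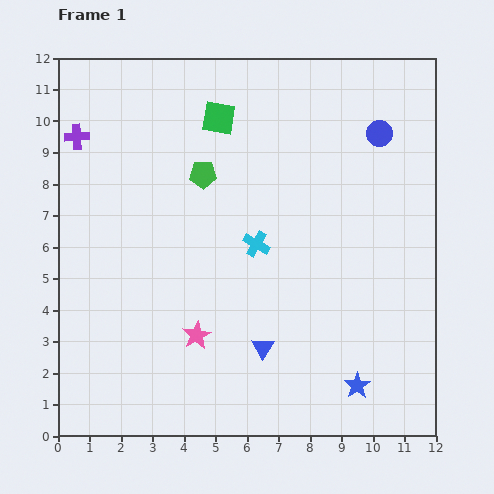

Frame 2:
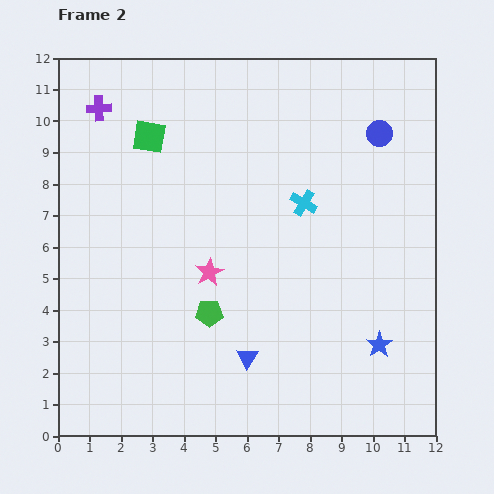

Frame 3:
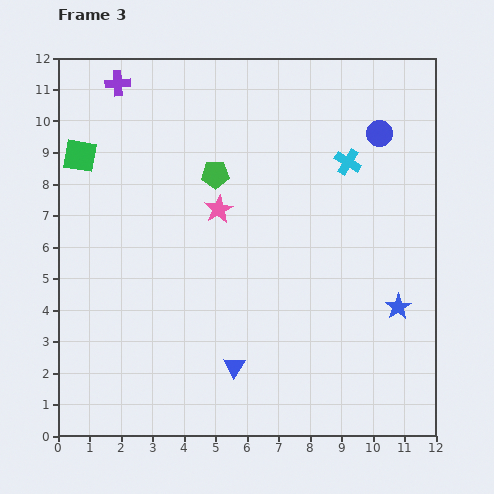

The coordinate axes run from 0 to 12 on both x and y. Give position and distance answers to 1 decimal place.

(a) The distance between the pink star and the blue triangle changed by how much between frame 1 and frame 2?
+0.9

Distance in frame 1: 2.1. Distance in frame 2: 3.0.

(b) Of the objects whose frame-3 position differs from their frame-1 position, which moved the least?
the green pentagon

(moved 0.4)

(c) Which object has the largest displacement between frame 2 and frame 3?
the green pentagon

(moved 4.4; next 2.3)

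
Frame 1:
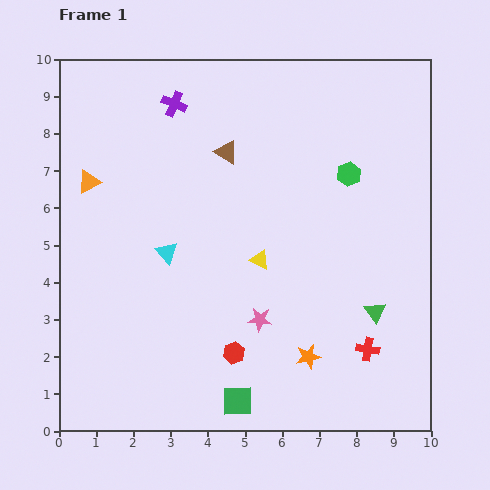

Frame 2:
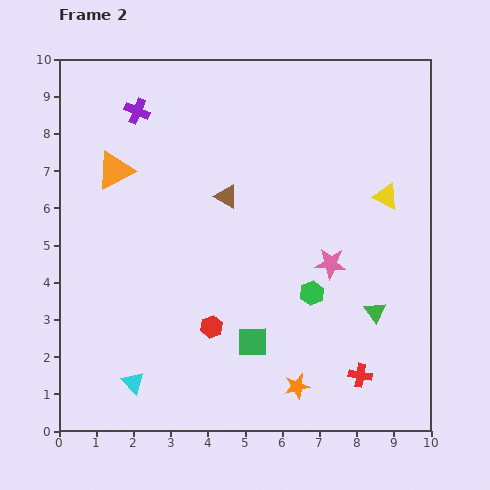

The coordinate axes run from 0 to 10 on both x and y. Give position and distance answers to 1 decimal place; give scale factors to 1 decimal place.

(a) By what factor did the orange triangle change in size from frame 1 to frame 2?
1.6×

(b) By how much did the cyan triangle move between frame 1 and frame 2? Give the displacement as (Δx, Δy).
(-0.9, -3.5)

The cyan triangle was at (2.9, 4.8) in frame 1 and (2.0, 1.3) in frame 2.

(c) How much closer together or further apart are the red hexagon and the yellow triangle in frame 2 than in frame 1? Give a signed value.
+3.3

Distance in frame 1: 2.6. Distance in frame 2: 5.9.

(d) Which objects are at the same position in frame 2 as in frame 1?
the green triangle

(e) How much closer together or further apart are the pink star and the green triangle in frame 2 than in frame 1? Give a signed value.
-1.3

Distance in frame 1: 3.1. Distance in frame 2: 1.8.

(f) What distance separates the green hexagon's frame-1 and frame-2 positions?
3.4

The green hexagon moved from (7.8, 6.9) to (6.8, 3.7), a distance of √(1.0² + 3.2²) ≈ 3.4.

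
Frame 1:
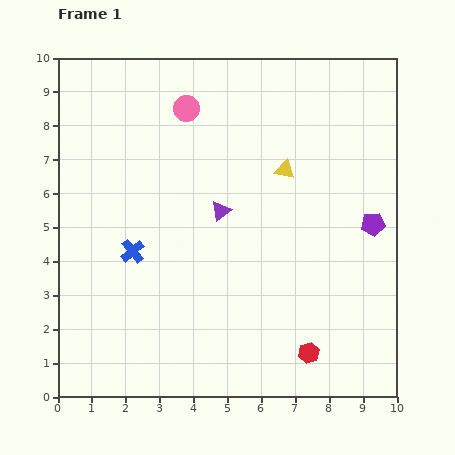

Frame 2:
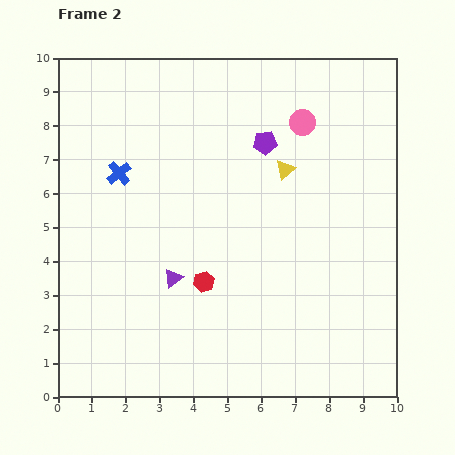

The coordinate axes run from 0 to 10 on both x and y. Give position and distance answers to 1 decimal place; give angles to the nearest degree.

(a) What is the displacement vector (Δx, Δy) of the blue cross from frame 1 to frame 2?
(-0.4, 2.3)

The blue cross was at (2.2, 4.3) in frame 1 and (1.8, 6.6) in frame 2.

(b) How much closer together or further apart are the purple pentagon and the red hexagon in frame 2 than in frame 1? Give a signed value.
+0.3

Distance in frame 1: 4.2. Distance in frame 2: 4.5.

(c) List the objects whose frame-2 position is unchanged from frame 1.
the yellow triangle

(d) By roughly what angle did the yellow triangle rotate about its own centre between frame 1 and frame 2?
53° counter-clockwise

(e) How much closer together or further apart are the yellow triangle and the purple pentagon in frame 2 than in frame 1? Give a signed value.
-2.1

Distance in frame 1: 3.1. Distance in frame 2: 1.0.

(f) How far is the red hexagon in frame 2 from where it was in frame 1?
3.7

The red hexagon moved from (7.4, 1.3) to (4.3, 3.4), a distance of √(3.1² + 2.1²) ≈ 3.7.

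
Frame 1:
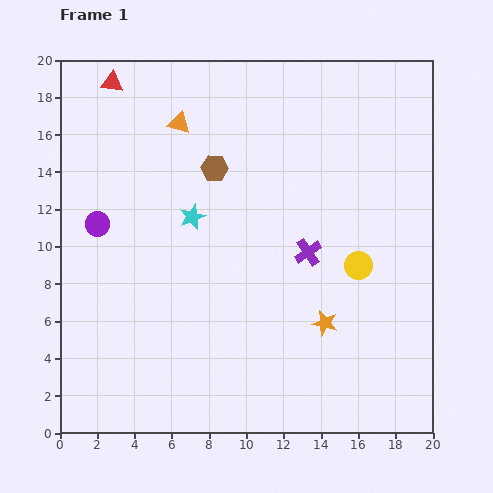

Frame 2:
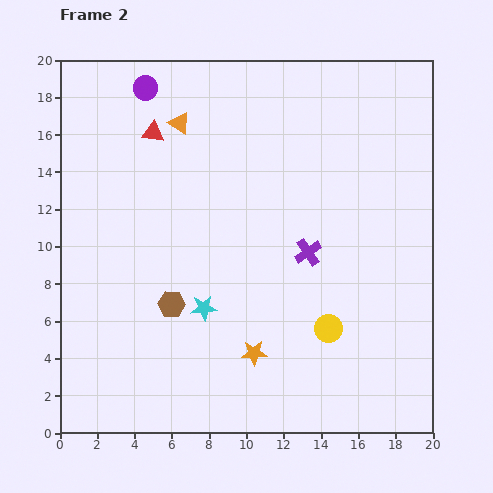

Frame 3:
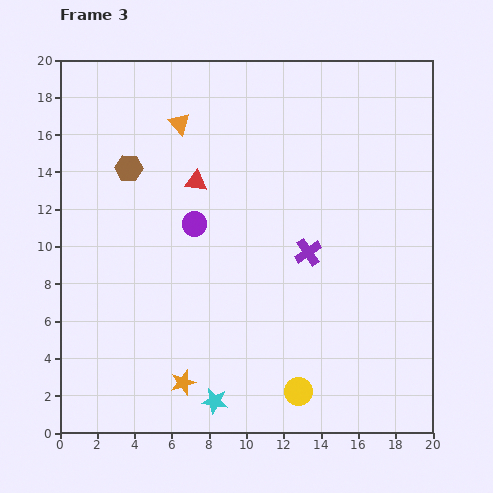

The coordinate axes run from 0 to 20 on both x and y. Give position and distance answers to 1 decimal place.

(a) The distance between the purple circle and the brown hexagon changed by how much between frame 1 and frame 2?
+4.7

Distance in frame 1: 7.0. Distance in frame 2: 11.7.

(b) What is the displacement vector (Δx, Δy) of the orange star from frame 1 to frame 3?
(-7.6, -3.2)

The orange star was at (14.2, 5.9) in frame 1 and (6.6, 2.7) in frame 3.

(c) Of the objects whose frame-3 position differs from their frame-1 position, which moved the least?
the brown hexagon

(moved 4.6)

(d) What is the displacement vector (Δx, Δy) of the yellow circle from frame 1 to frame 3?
(-3.2, -6.8)

The yellow circle was at (16.0, 9.0) in frame 1 and (12.8, 2.2) in frame 3.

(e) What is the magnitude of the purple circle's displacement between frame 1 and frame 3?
5.2

The purple circle moved from (2.0, 11.2) to (7.2, 11.2), a distance of √(5.2² + 0.0²) ≈ 5.2.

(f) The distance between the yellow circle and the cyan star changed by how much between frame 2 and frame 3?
-2.3

Distance in frame 2: 6.8. Distance in frame 3: 4.5.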